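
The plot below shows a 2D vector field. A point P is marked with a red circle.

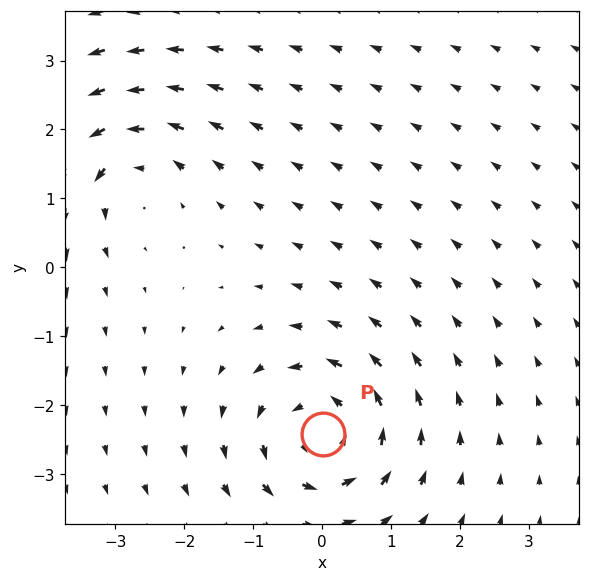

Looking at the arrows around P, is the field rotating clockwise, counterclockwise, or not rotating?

counterclockwise

Near P at (0.0, -2.4) the arrows circulate counterclockwise. The curl (z-component) there is about +5; positive curl means counterclockwise rotation.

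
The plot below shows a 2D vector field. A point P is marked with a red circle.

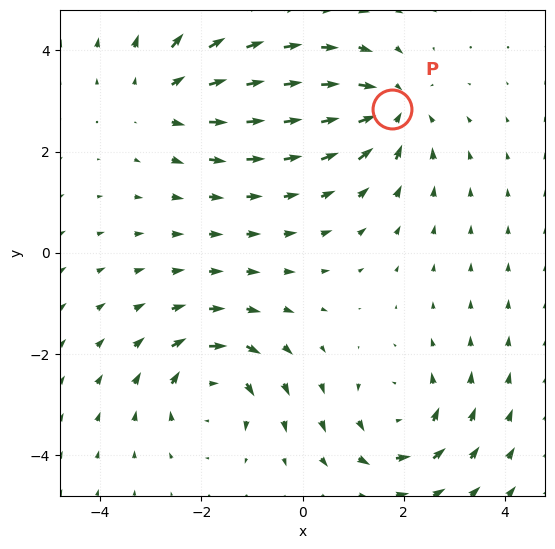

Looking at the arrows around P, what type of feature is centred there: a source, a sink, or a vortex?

sink

At P (1.8, 2.8) the arrows converge inward. Divergence about -5, curl ≈0 — negative divergence with near-zero curl is a sink.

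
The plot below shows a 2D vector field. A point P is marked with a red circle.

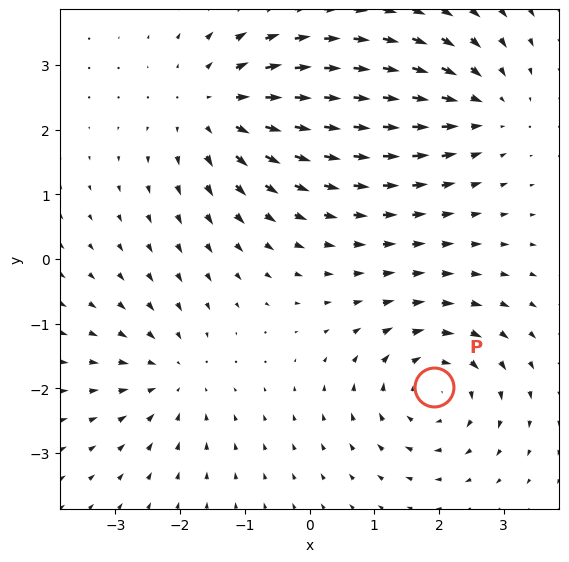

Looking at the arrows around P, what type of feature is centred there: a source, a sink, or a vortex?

At P (1.9, -2.0) the arrows circulate clockwise. Divergence ≈0, curl about -5 — near-zero divergence with nonzero curl is a vortex.

vortex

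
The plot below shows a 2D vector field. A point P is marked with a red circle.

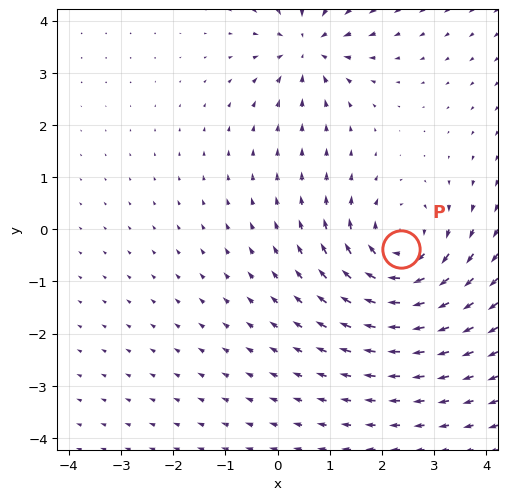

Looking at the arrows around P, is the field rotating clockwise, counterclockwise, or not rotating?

Near P at (2.4, -0.4) the arrows circulate clockwise. The curl (z-component) there is about -4; negative curl means clockwise rotation.

clockwise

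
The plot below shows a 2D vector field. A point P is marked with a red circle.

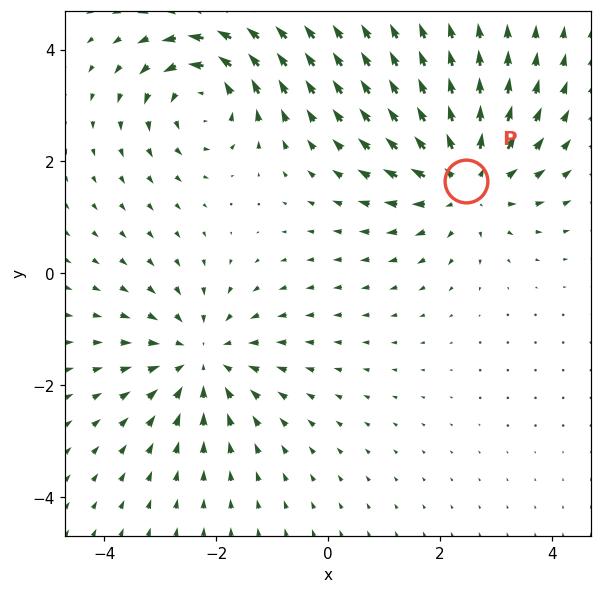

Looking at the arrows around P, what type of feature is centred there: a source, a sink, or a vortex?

source

At P (2.5, 1.7) the arrows spread outward. Divergence about +5, curl ≈0 — positive divergence with near-zero curl is a source.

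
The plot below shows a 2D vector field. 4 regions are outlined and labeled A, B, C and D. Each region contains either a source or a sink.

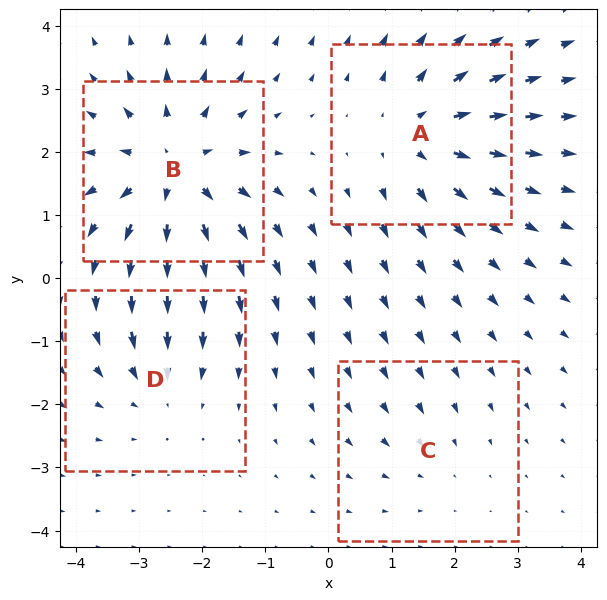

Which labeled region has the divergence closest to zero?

C

Divergence at each region's feature centre — A: about +5, B: about +6, C: about -2, D: about -3. Region C is closest to zero.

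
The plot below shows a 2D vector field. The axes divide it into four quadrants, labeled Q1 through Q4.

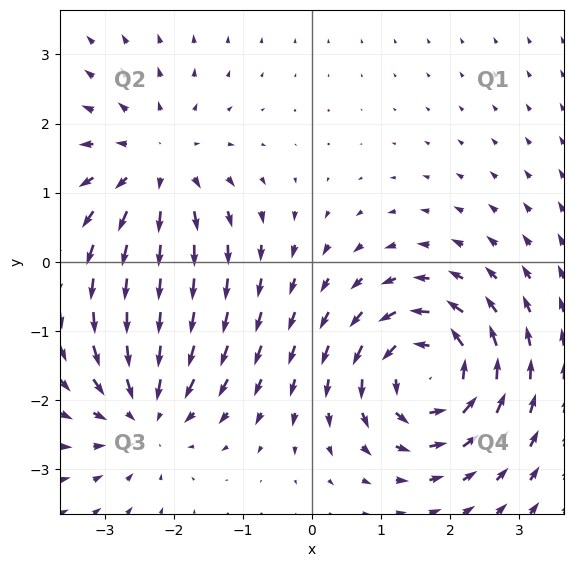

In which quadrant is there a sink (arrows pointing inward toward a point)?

Q3

The sink sits at approximately (-2.4, -2.1), which lies in quadrant Q3. The divergence there is about -4, negative as expected for a sink.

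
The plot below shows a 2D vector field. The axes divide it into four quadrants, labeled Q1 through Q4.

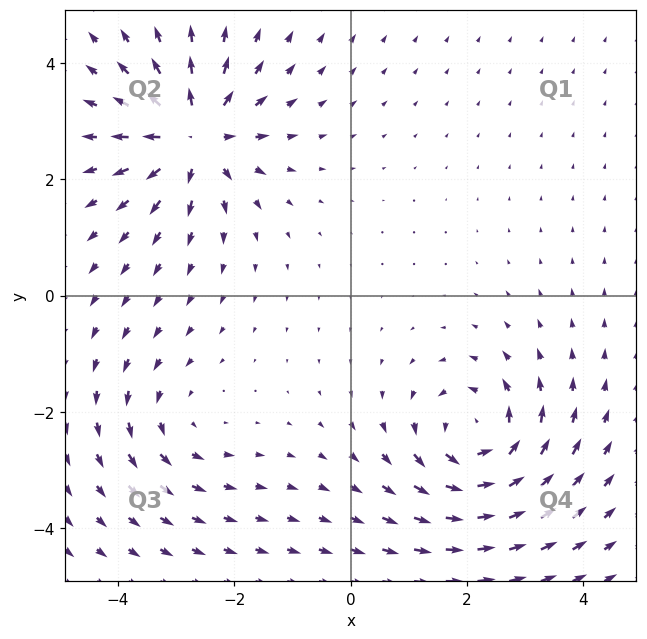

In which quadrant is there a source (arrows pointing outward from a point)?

Q2

The source sits at approximately (-2.7, 2.7), which lies in quadrant Q2. The divergence there is about +6, positive as expected for a source.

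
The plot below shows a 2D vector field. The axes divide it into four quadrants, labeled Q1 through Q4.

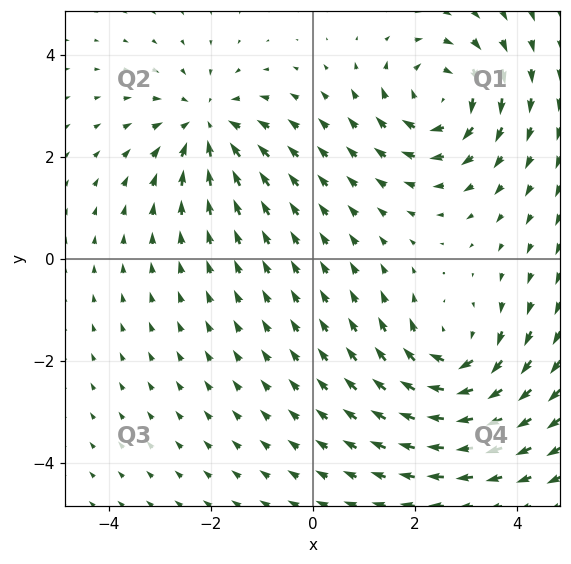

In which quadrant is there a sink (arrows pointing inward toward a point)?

The sink sits at approximately (-2.1, 2.6), which lies in quadrant Q2. The divergence there is about -4, negative as expected for a sink.

Q2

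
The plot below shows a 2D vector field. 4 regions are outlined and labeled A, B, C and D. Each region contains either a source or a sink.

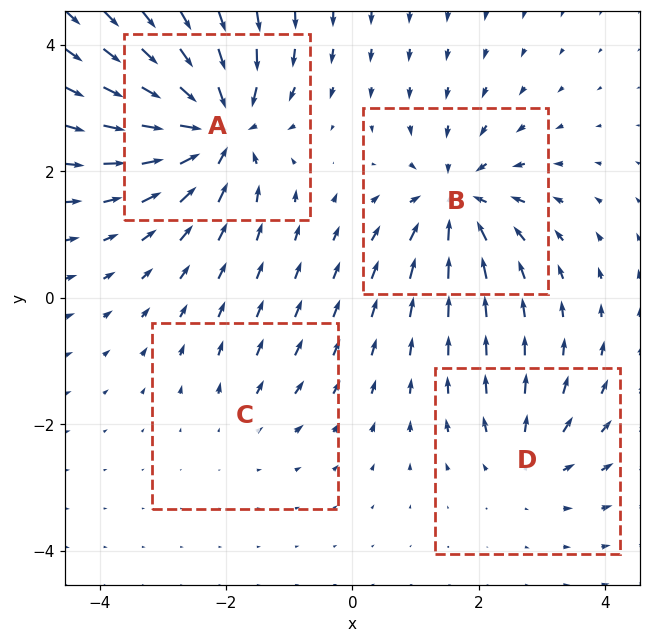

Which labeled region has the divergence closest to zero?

C

Divergence at each region's feature centre — A: about -8, B: about -6, C: about +2, D: about +4. Region C is closest to zero.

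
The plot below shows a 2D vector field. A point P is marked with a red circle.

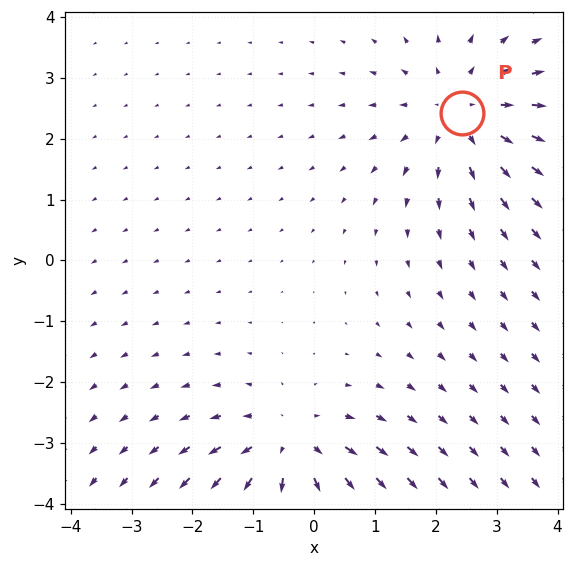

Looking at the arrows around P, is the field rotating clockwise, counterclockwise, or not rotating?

Near P at (2.4, 2.4) the arrows show no circulation. The curl there is ≈0.

not rotating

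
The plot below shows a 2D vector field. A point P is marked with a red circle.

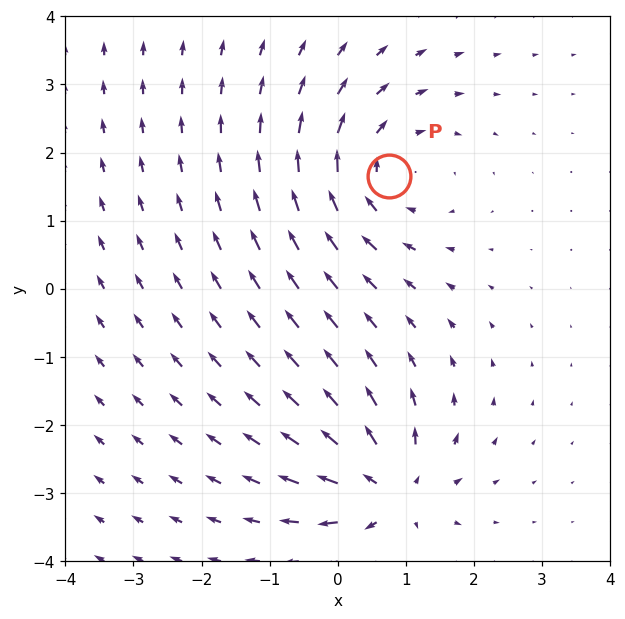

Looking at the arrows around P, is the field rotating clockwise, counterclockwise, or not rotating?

clockwise

Near P at (0.8, 1.7) the arrows circulate clockwise. The curl (z-component) there is about -3; negative curl means clockwise rotation.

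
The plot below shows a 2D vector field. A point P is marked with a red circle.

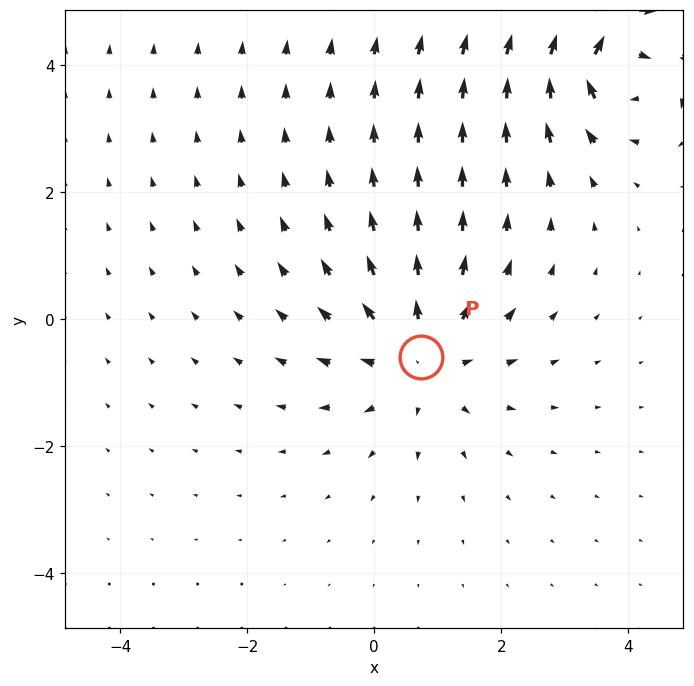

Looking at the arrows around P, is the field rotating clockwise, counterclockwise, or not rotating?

Near P at (0.7, -0.6) the arrows show no circulation. The curl there is ≈0.

not rotating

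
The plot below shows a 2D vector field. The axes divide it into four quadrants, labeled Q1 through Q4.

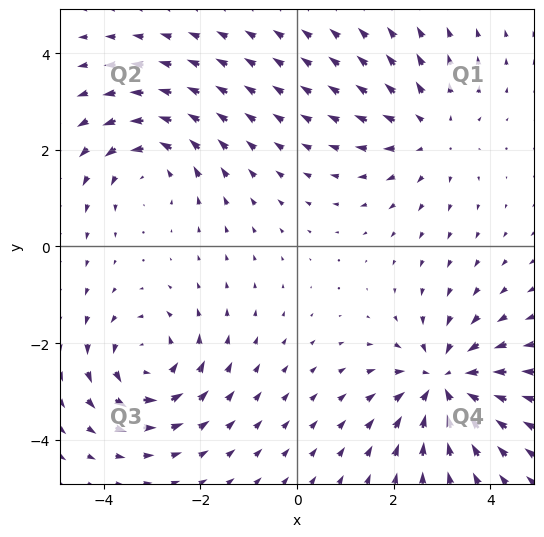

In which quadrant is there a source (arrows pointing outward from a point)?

The source sits at approximately (2.8, 2.4), which lies in quadrant Q1. The divergence there is about +3, positive as expected for a source.

Q1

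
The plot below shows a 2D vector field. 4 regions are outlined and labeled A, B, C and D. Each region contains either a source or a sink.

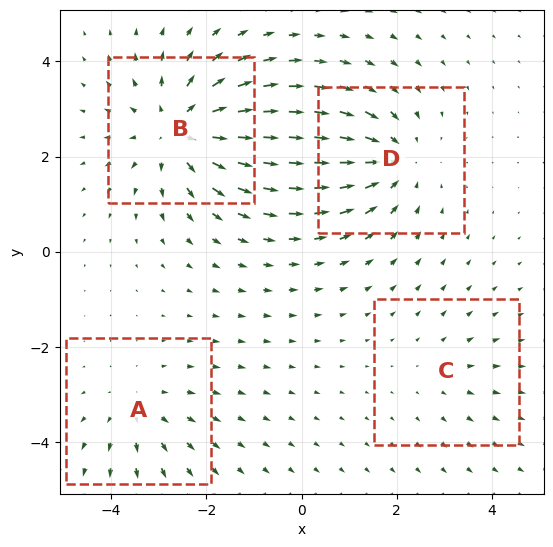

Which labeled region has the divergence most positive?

B

Divergence at each region's feature centre — A: about +3, B: about +6, C: about +2, D: about -4. Region B is most positive.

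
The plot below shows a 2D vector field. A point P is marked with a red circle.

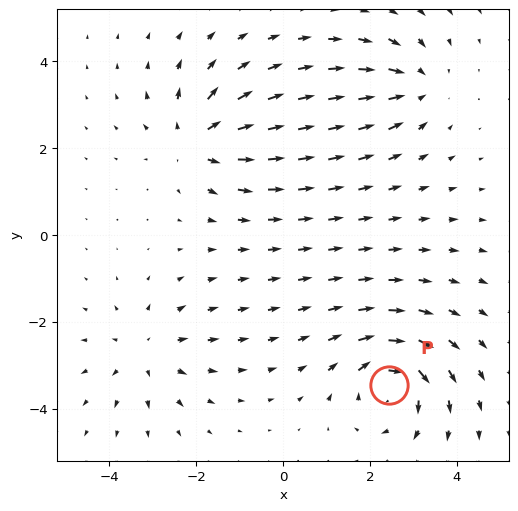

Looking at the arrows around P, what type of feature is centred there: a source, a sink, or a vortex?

vortex

At P (2.4, -3.5) the arrows circulate clockwise. Divergence ≈0, curl about -6 — near-zero divergence with nonzero curl is a vortex.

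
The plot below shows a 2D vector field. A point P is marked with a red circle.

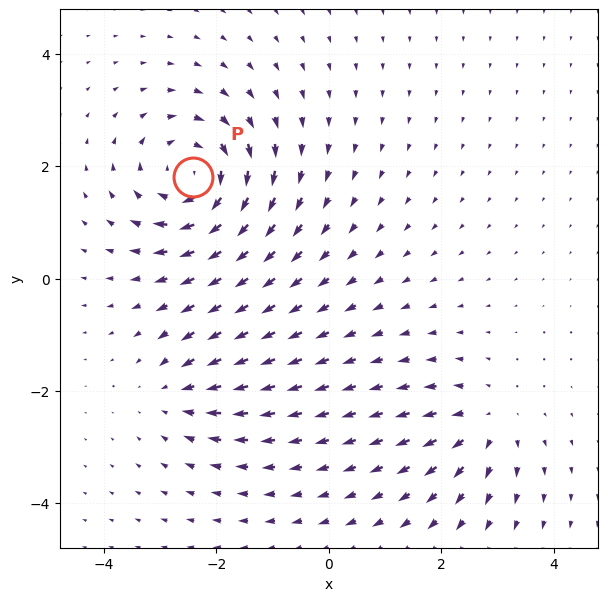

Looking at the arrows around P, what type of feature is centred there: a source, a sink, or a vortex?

vortex

At P (-2.4, 1.8) the arrows circulate clockwise. Divergence ≈0, curl about -5 — near-zero divergence with nonzero curl is a vortex.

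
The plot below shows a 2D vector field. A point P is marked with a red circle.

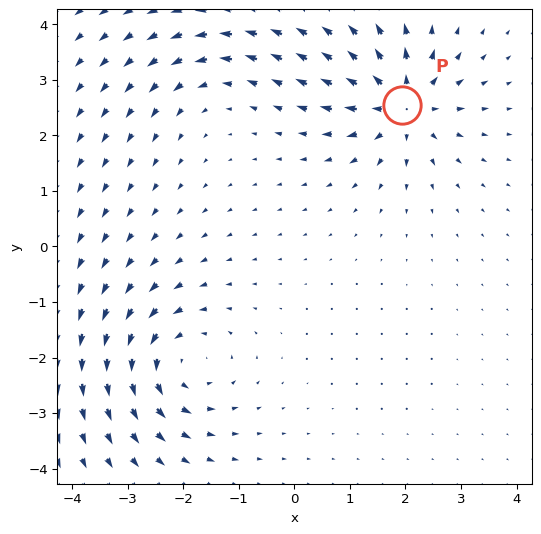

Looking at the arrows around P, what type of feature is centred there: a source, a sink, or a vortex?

At P (1.9, 2.6) the arrows spread outward. Divergence about +6, curl ≈0 — positive divergence with near-zero curl is a source.

source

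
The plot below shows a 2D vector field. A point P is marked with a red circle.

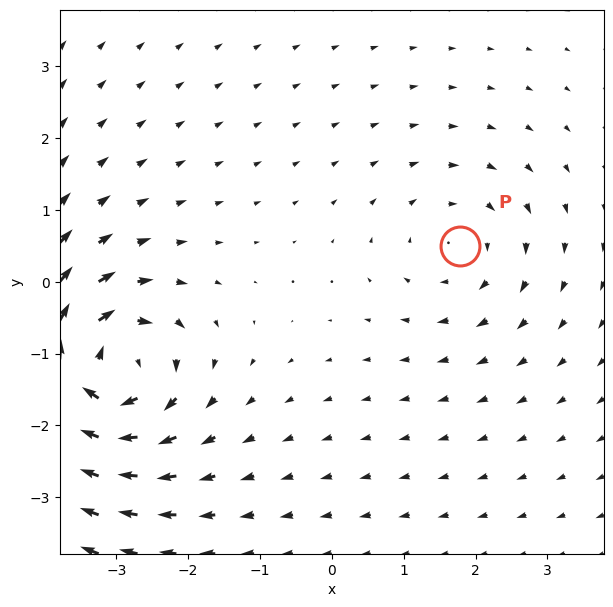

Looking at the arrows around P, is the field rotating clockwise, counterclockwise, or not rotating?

clockwise

Near P at (1.8, 0.5) the arrows circulate clockwise. The curl (z-component) there is about -2; negative curl means clockwise rotation.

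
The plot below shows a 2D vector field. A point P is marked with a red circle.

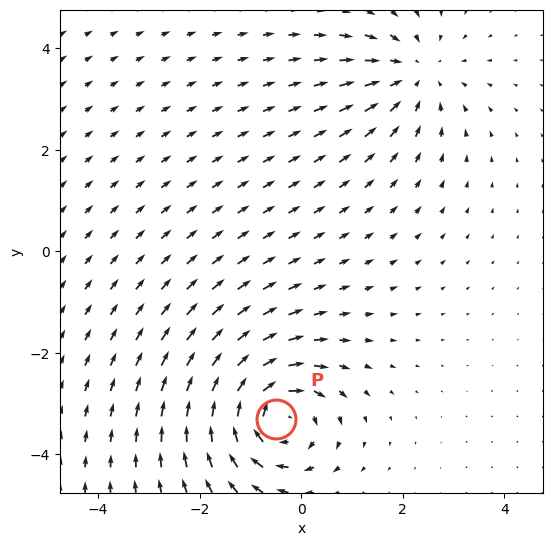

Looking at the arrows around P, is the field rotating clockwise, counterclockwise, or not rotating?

Near P at (-0.5, -3.3) the arrows circulate clockwise. The curl (z-component) there is about -5; negative curl means clockwise rotation.

clockwise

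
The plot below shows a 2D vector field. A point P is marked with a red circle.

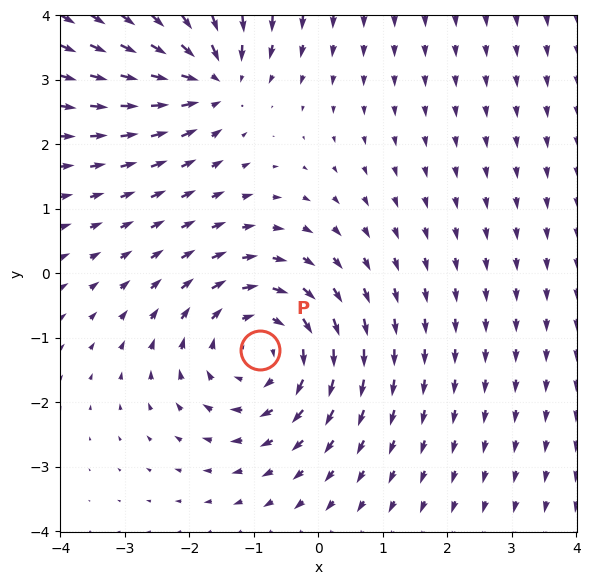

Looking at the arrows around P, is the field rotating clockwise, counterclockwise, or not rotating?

Near P at (-0.9, -1.2) the arrows circulate clockwise. The curl (z-component) there is about -4; negative curl means clockwise rotation.

clockwise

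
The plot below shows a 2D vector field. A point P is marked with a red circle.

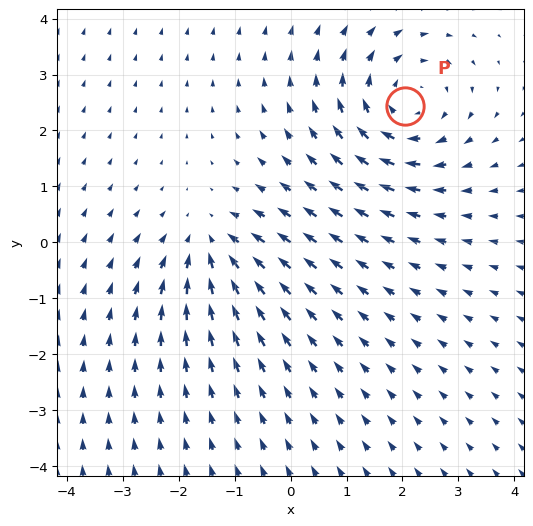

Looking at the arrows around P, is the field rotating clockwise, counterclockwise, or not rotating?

clockwise

Near P at (2.0, 2.4) the arrows circulate clockwise. The curl (z-component) there is about -5; negative curl means clockwise rotation.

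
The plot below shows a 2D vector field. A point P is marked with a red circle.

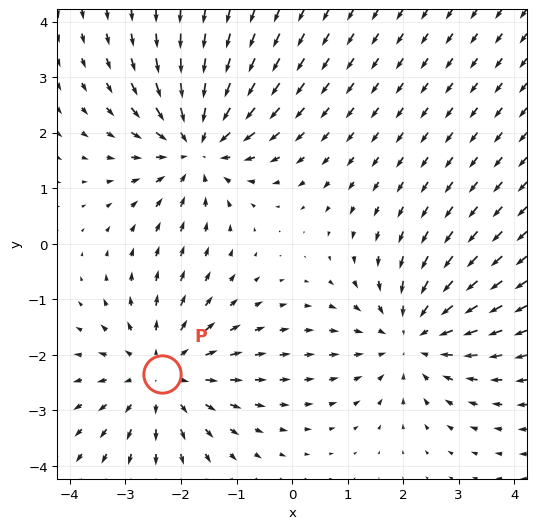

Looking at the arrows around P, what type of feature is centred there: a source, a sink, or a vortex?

At P (-2.3, -2.3) the arrows spread outward. Divergence about +3, curl ≈0 — positive divergence with near-zero curl is a source.

source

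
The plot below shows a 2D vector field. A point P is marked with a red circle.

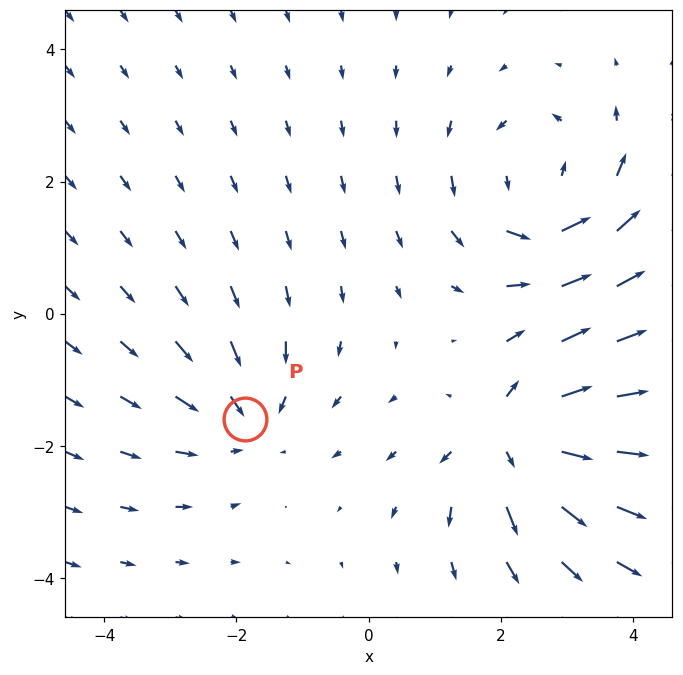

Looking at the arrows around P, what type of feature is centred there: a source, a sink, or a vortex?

sink

At P (-1.9, -1.6) the arrows converge inward. Divergence about -3, curl ≈0 — negative divergence with near-zero curl is a sink.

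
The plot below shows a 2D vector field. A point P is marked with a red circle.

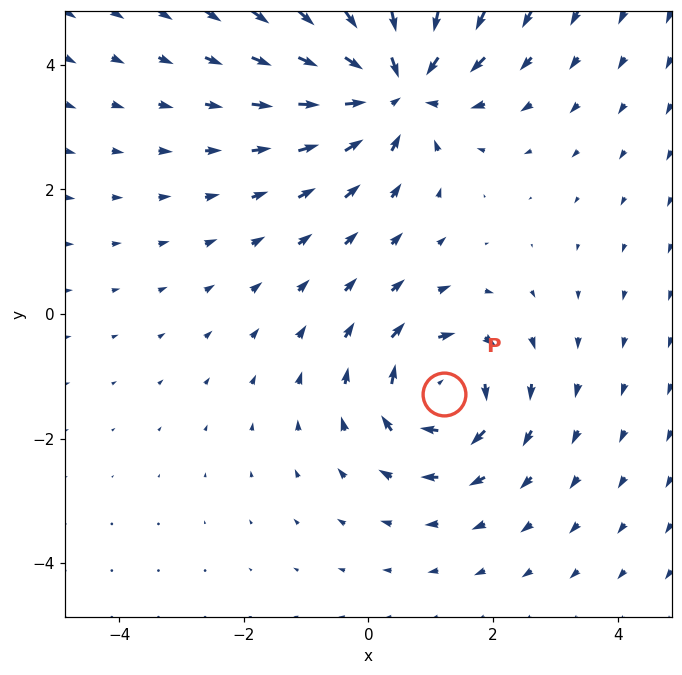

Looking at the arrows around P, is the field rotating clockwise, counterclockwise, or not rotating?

clockwise

Near P at (1.2, -1.3) the arrows circulate clockwise. The curl (z-component) there is about -4; negative curl means clockwise rotation.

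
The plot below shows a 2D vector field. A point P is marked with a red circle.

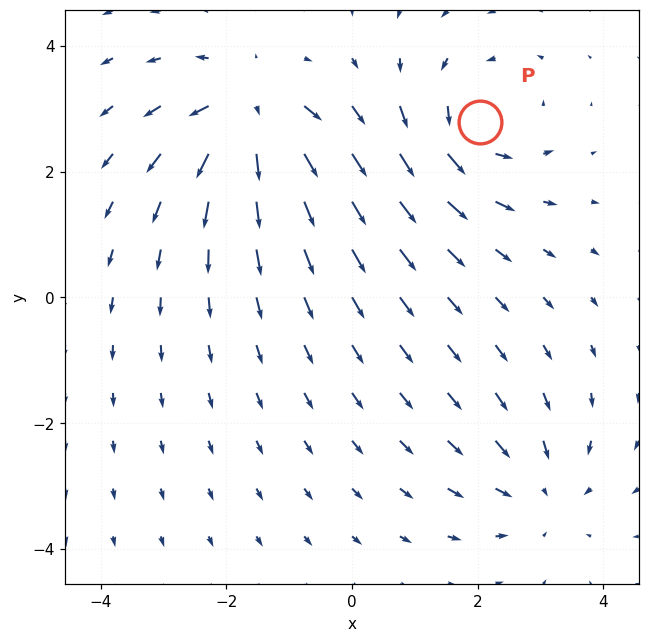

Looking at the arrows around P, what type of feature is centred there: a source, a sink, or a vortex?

vortex

At P (2.0, 2.8) the arrows circulate counterclockwise. Divergence ≈0, curl about +5 — near-zero divergence with nonzero curl is a vortex.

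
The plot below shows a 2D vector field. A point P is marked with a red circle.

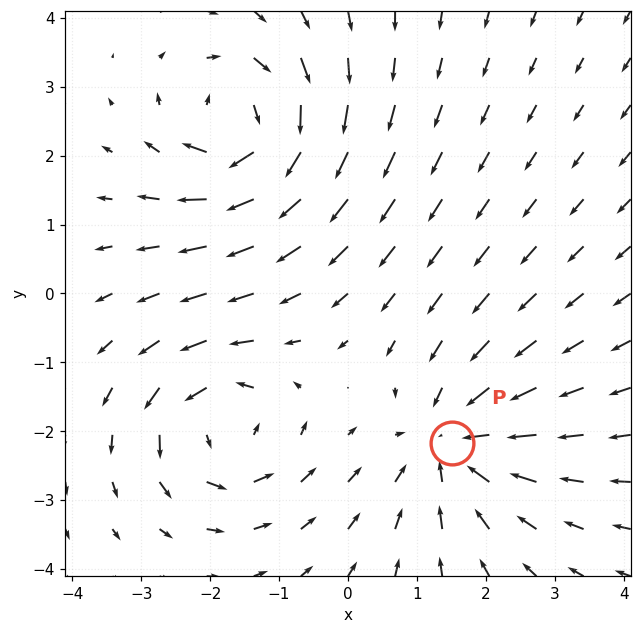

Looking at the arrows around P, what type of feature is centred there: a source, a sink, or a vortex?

sink

At P (1.5, -2.2) the arrows converge inward. Divergence about -4, curl ≈0 — negative divergence with near-zero curl is a sink.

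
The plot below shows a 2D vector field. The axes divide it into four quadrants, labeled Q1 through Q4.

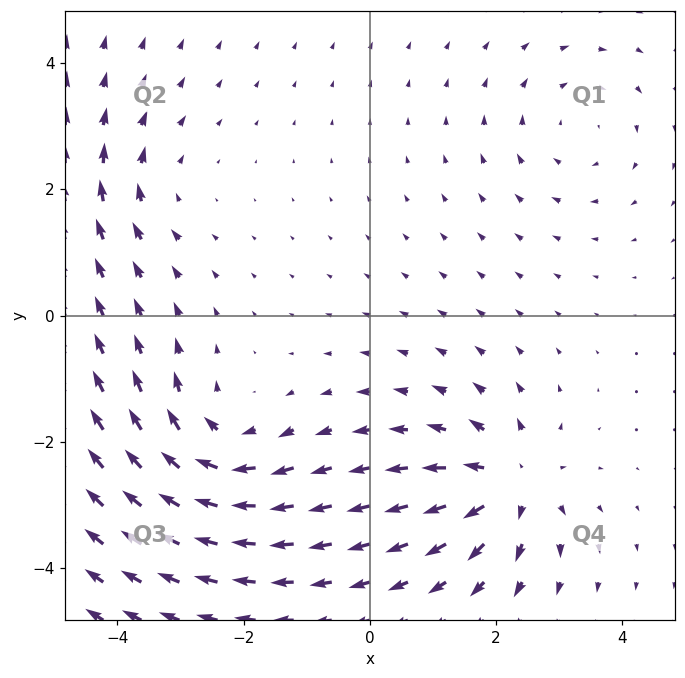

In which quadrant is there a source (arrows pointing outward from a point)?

Q4

The source sits at approximately (2.2, -2.7), which lies in quadrant Q4. The divergence there is about +7, positive as expected for a source.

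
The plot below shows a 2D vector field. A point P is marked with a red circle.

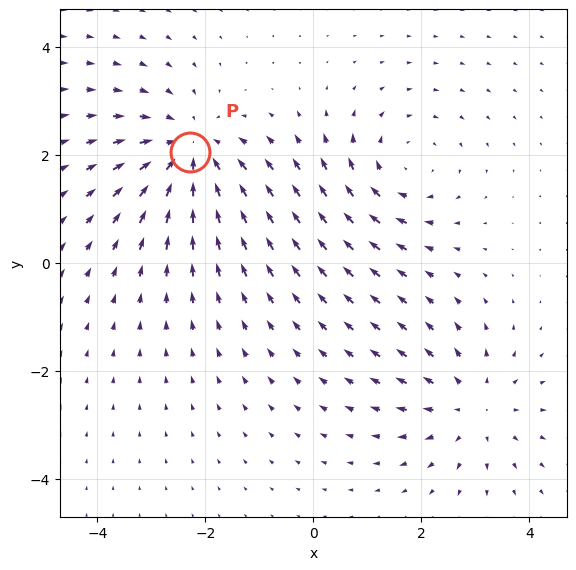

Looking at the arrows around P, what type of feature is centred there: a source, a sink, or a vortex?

At P (-2.3, 2.1) the arrows converge inward. Divergence about -4, curl ≈0 — negative divergence with near-zero curl is a sink.

sink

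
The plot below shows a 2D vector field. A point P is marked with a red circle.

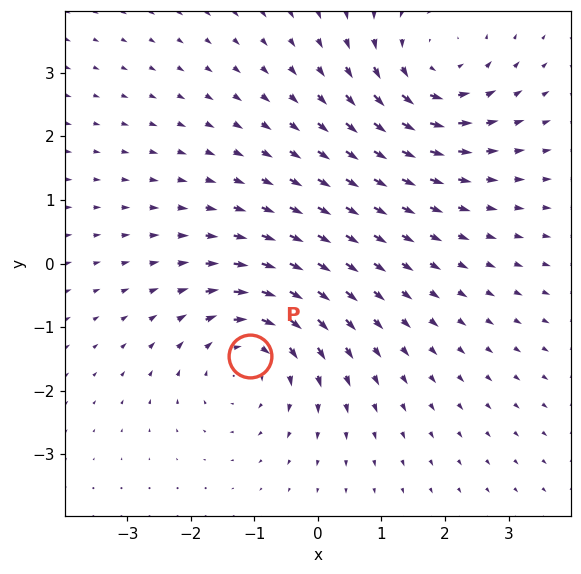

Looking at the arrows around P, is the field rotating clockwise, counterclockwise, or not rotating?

clockwise

Near P at (-1.1, -1.5) the arrows circulate clockwise. The curl (z-component) there is about -3; negative curl means clockwise rotation.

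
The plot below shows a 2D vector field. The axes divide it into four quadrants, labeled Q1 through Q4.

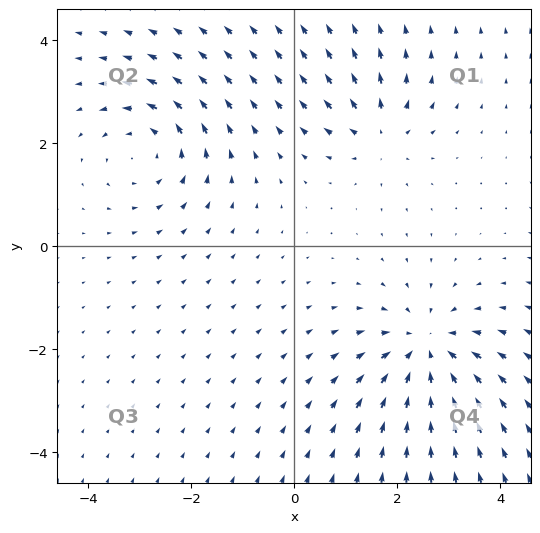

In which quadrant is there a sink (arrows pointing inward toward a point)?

Q4

The sink sits at approximately (2.6, -2.0), which lies in quadrant Q4. The divergence there is about -5, negative as expected for a sink.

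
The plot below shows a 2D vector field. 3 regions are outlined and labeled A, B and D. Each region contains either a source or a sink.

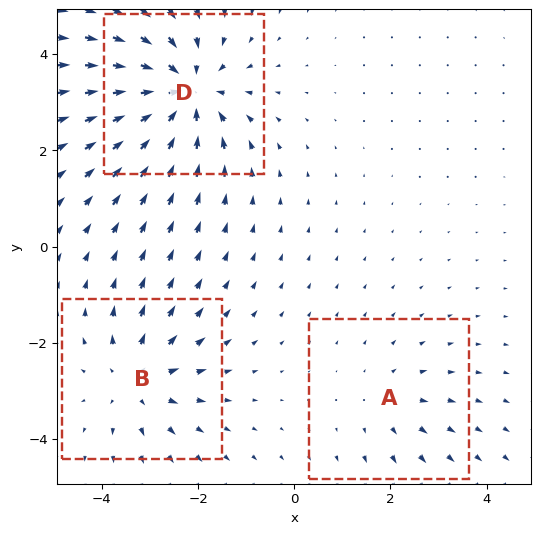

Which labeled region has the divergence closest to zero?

Divergence at each region's feature centre — A: about +2, B: about +3, D: about -5. Region A is closest to zero.

A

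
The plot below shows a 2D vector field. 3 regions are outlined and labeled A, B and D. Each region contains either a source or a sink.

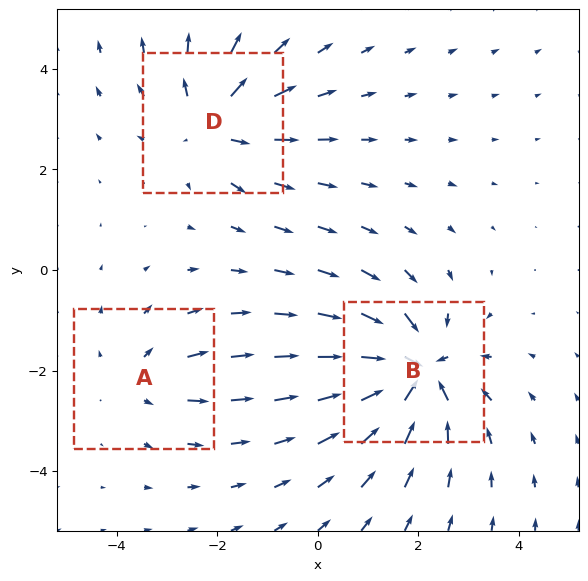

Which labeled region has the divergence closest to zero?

Divergence at each region's feature centre — A: about +2, B: about -5, D: about +4. Region A is closest to zero.

A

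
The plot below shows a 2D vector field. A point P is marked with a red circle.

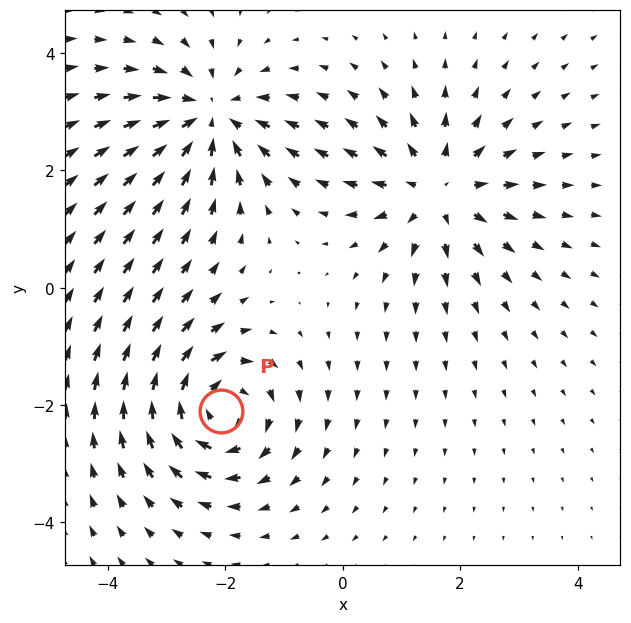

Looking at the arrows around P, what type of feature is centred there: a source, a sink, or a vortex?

vortex

At P (-2.1, -2.1) the arrows circulate clockwise. Divergence ≈0, curl about -5 — near-zero divergence with nonzero curl is a vortex.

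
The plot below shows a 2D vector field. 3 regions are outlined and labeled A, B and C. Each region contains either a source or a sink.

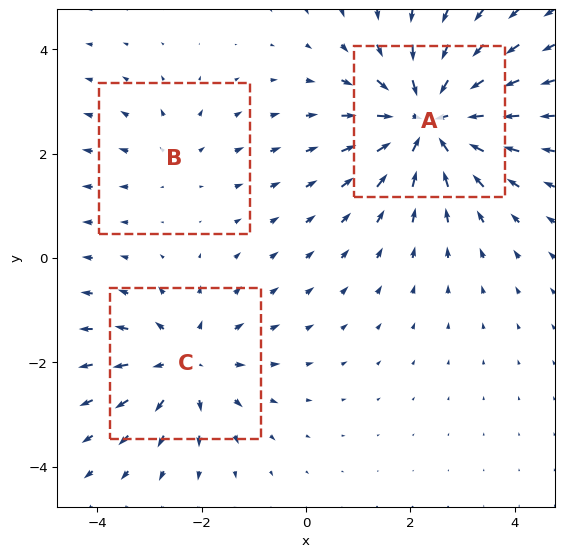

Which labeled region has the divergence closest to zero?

Divergence at each region's feature centre — A: about -5, B: about +2, C: about +3. Region B is closest to zero.

B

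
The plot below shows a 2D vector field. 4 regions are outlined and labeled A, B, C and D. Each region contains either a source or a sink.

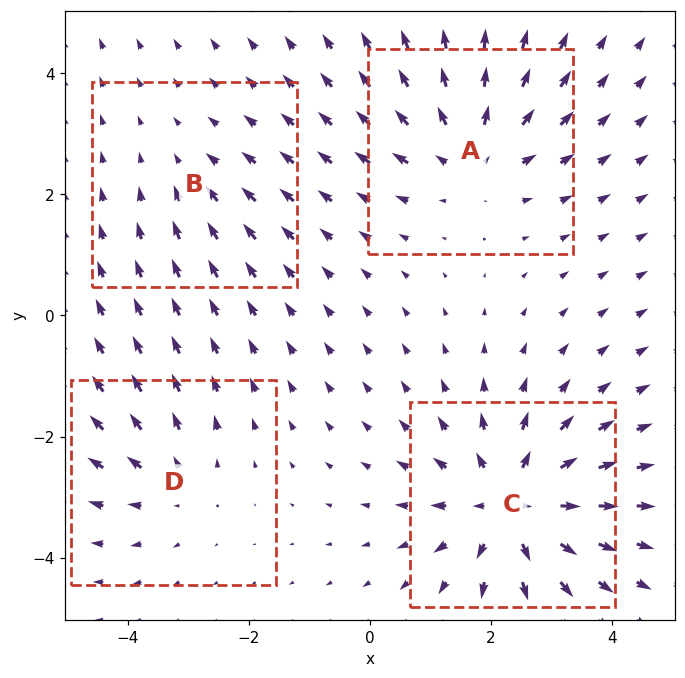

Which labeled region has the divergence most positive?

C

Divergence at each region's feature centre — A: about +4, B: about -2, C: about +6, D: about +3. Region C is most positive.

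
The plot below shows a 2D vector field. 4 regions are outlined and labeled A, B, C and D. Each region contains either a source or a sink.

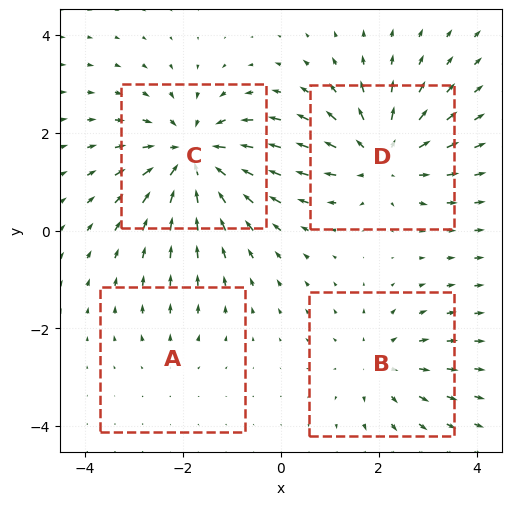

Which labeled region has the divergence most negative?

Divergence at each region's feature centre — A: about +2, B: about +3, C: about -6, D: about +5. Region C is most negative.

C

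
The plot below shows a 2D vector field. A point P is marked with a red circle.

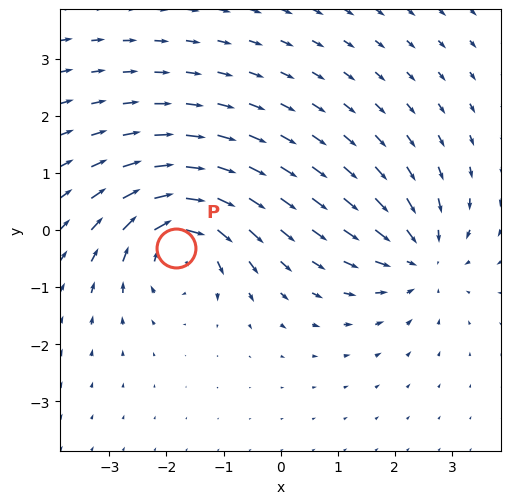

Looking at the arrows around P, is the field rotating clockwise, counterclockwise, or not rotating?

Near P at (-1.8, -0.3) the arrows circulate clockwise. The curl (z-component) there is about -5; negative curl means clockwise rotation.

clockwise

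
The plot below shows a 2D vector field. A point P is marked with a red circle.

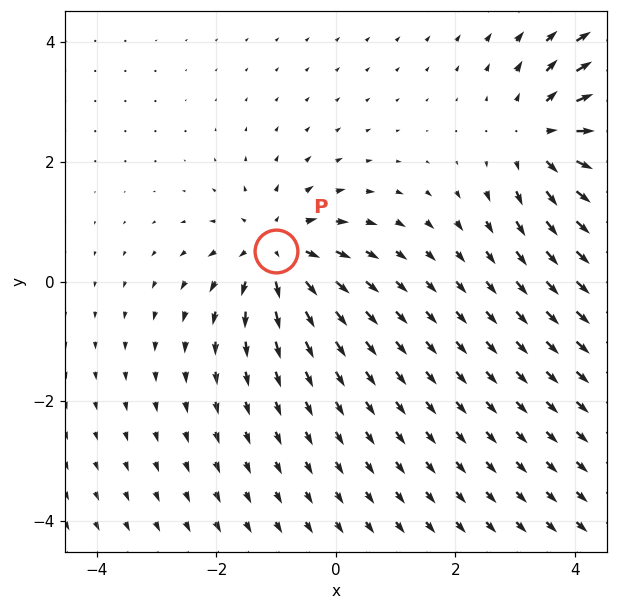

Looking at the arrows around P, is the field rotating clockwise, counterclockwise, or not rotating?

not rotating

Near P at (-1.0, 0.5) the arrows show no circulation. The curl there is ≈0.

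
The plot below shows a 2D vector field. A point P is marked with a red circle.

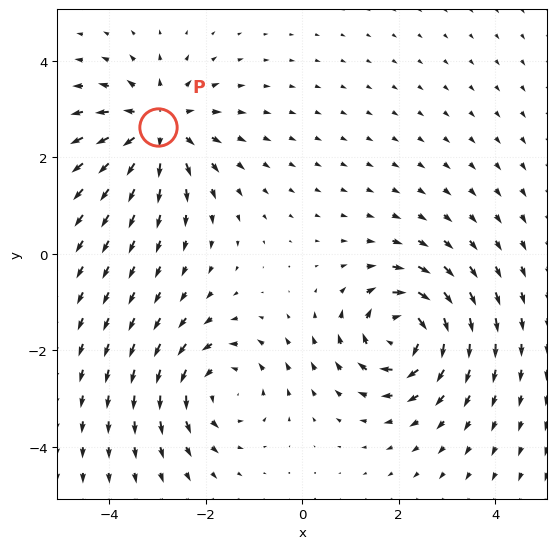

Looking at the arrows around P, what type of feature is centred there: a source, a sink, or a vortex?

At P (-3.0, 2.6) the arrows spread outward. Divergence about +5, curl ≈0 — positive divergence with near-zero curl is a source.

source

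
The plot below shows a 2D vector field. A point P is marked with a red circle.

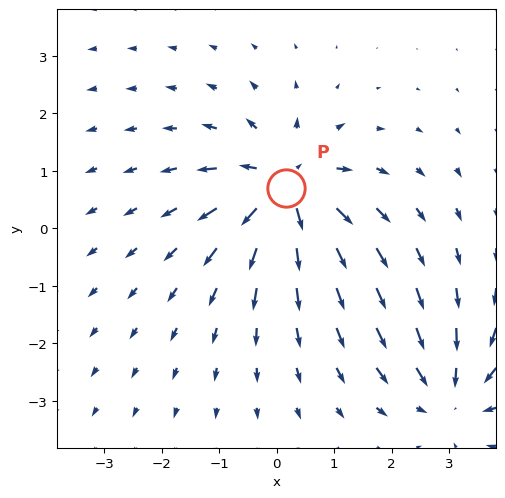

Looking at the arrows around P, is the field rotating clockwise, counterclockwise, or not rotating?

Near P at (0.2, 0.7) the arrows show no circulation. The curl there is ≈0.

not rotating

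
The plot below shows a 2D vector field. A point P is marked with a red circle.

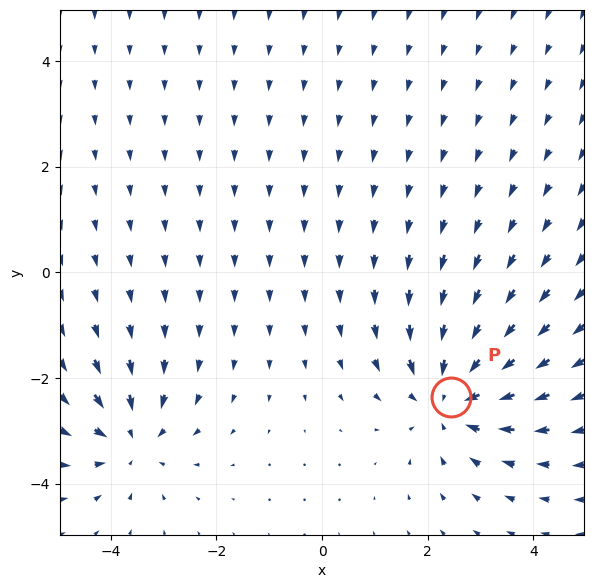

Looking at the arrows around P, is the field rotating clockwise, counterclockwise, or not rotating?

not rotating

Near P at (2.4, -2.4) the arrows show no circulation. The curl there is ≈0.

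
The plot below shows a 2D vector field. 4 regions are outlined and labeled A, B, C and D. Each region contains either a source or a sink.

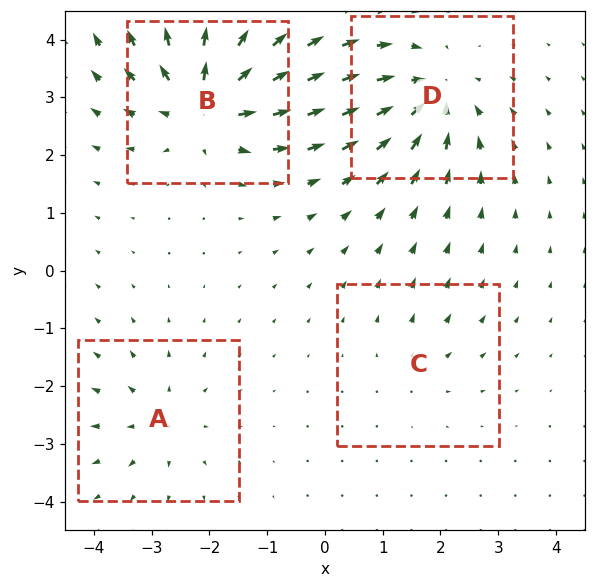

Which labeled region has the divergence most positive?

Divergence at each region's feature centre — A: about +4, B: about +8, C: about +2, D: about -6. Region B is most positive.

B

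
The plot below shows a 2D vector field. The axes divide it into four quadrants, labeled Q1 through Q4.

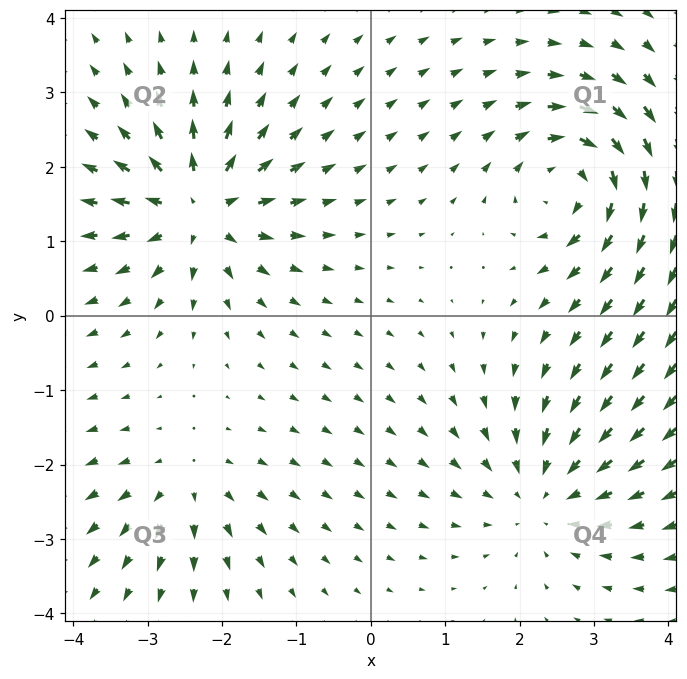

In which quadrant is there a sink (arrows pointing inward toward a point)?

Q4

The sink sits at approximately (2.3, -2.4), which lies in quadrant Q4. The divergence there is about -4, negative as expected for a sink.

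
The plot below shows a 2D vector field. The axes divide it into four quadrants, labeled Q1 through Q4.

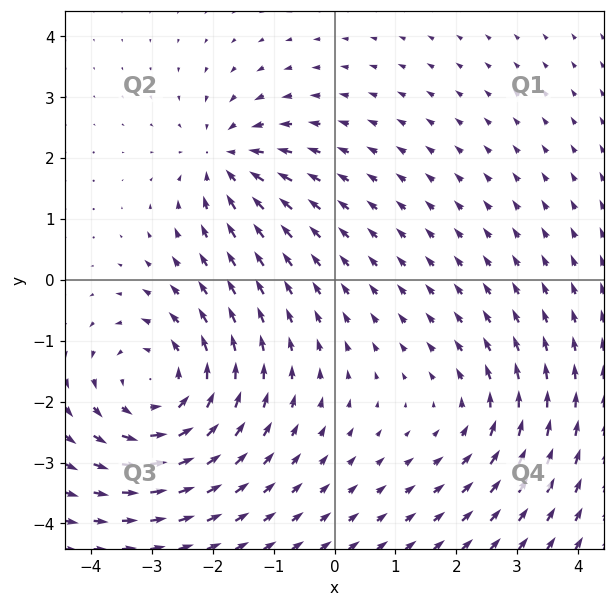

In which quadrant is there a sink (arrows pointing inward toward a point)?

Q2

The sink sits at approximately (-1.8, 2.0), which lies in quadrant Q2. The divergence there is about -4, negative as expected for a sink.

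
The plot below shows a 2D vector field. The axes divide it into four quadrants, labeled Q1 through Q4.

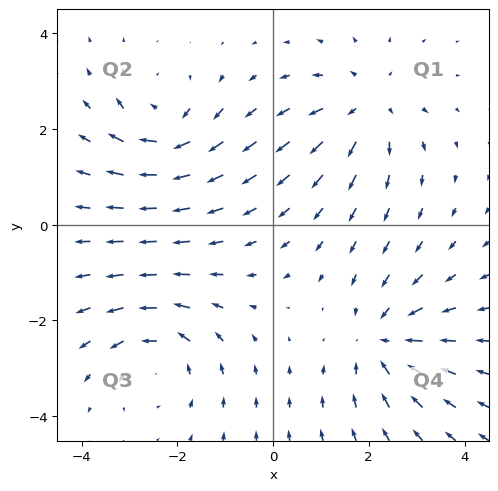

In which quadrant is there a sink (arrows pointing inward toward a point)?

The sink sits at approximately (2.3, -2.4), which lies in quadrant Q4. The divergence there is about -5, negative as expected for a sink.

Q4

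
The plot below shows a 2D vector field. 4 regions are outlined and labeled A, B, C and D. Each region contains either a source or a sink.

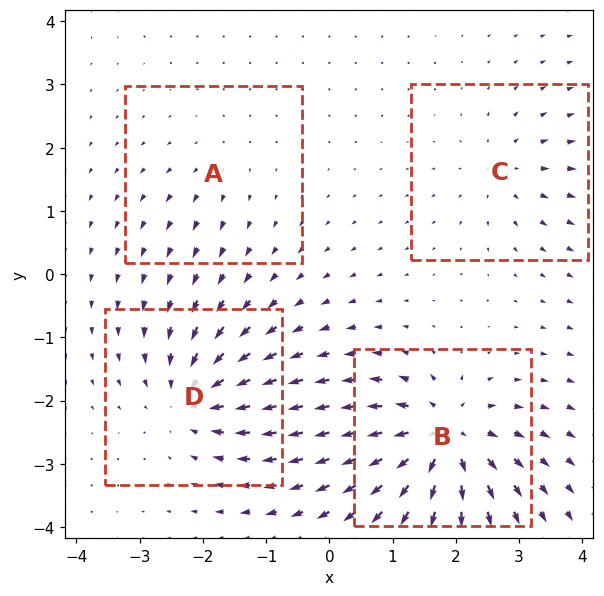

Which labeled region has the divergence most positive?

B

Divergence at each region's feature centre — A: about +2, B: about +9, C: about +4, D: about -7. Region B is most positive.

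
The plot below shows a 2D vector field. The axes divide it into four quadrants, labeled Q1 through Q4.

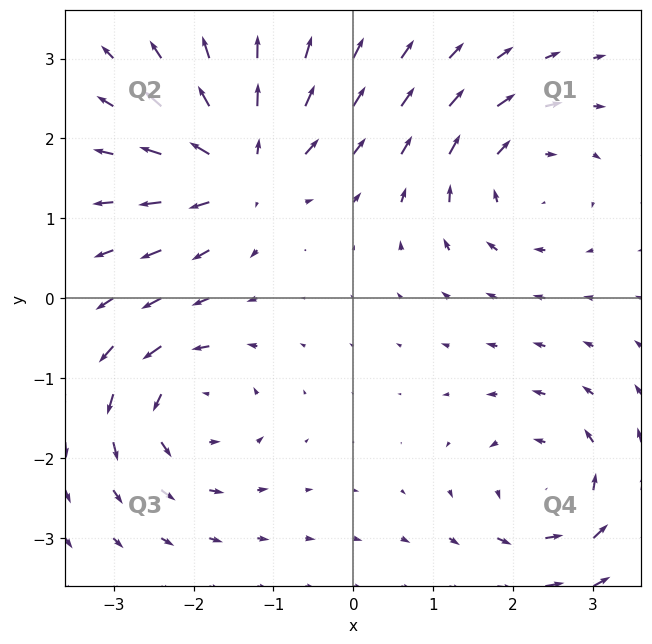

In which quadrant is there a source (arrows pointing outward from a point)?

The source sits at approximately (-1.4, 1.7), which lies in quadrant Q2. The divergence there is about +7, positive as expected for a source.

Q2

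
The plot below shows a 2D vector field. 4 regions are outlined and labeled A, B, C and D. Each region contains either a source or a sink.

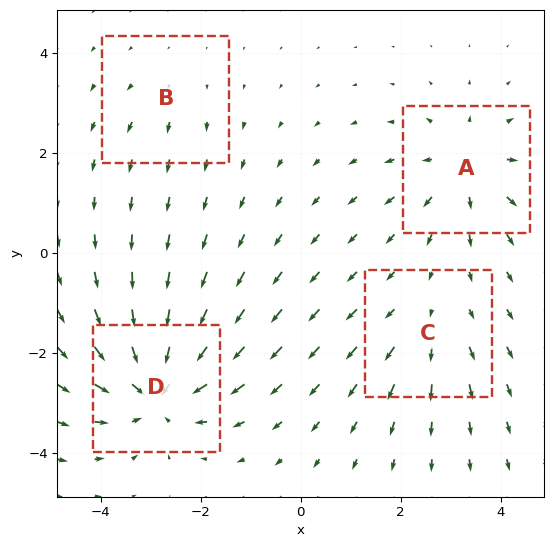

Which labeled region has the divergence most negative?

Divergence at each region's feature centre — A: about +5, B: about +2, C: about +3, D: about -7. Region D is most negative.

D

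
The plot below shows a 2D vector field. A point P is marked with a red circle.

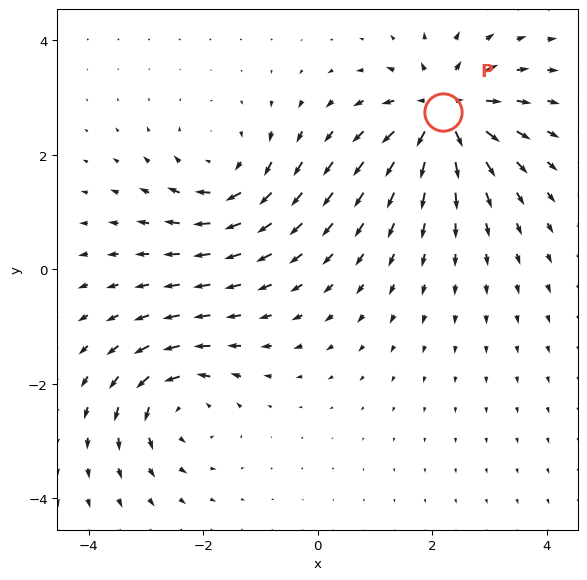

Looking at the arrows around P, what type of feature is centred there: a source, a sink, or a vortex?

source

At P (2.2, 2.7) the arrows spread outward. Divergence about +6, curl ≈0 — positive divergence with near-zero curl is a source.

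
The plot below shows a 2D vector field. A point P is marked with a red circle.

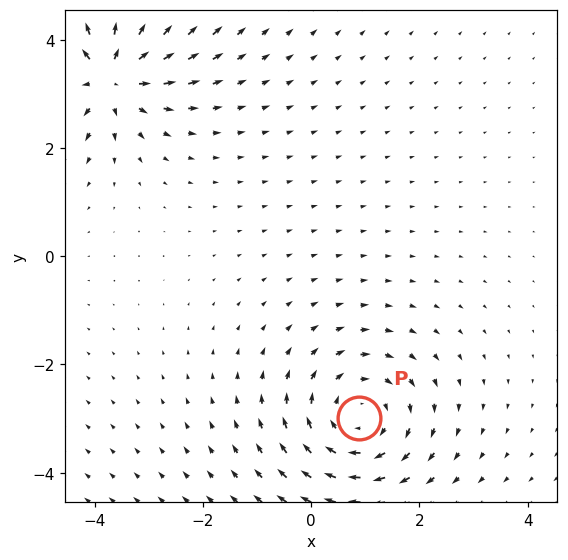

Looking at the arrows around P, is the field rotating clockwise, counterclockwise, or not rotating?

clockwise

Near P at (0.9, -3.0) the arrows circulate clockwise. The curl (z-component) there is about -2; negative curl means clockwise rotation.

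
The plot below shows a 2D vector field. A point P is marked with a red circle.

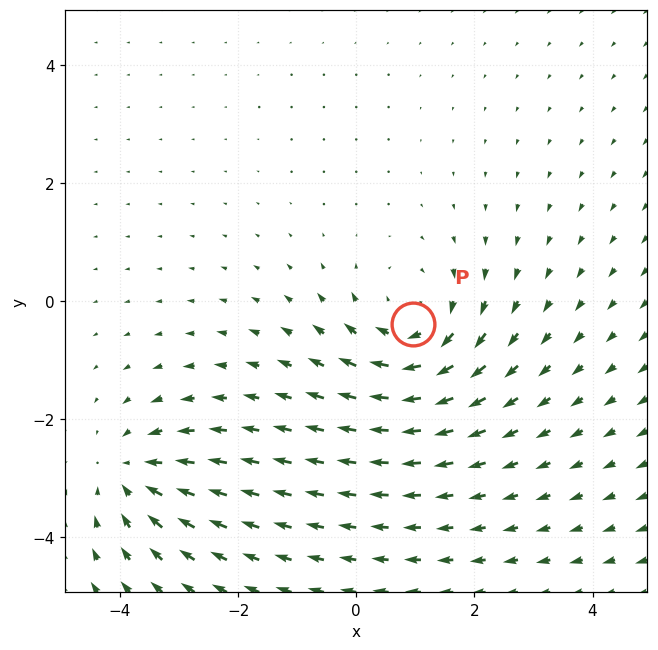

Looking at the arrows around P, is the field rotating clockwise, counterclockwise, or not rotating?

clockwise

Near P at (1.0, -0.4) the arrows circulate clockwise. The curl (z-component) there is about -4; negative curl means clockwise rotation.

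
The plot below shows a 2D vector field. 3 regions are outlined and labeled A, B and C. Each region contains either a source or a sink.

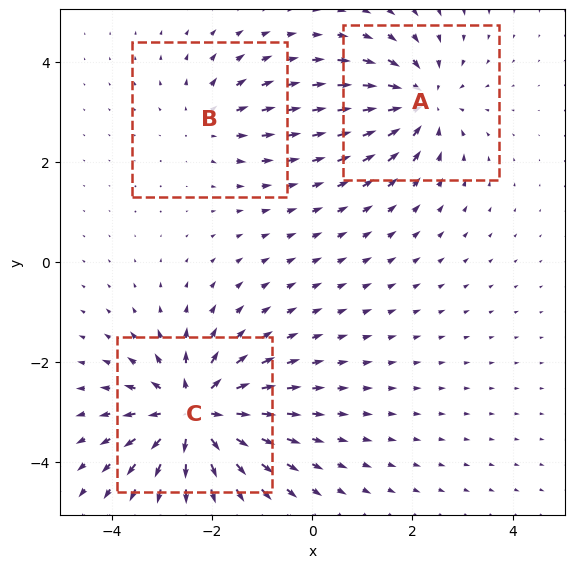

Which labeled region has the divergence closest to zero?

Divergence at each region's feature centre — A: about -4, B: about +2, C: about +6. Region B is closest to zero.

B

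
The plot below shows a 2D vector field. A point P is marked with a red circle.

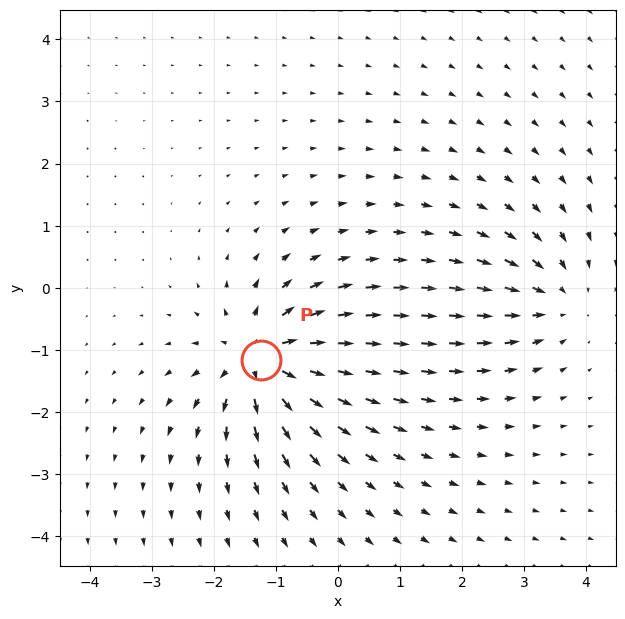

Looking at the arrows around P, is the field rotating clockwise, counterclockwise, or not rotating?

not rotating

Near P at (-1.2, -1.2) the arrows show no circulation. The curl there is ≈0.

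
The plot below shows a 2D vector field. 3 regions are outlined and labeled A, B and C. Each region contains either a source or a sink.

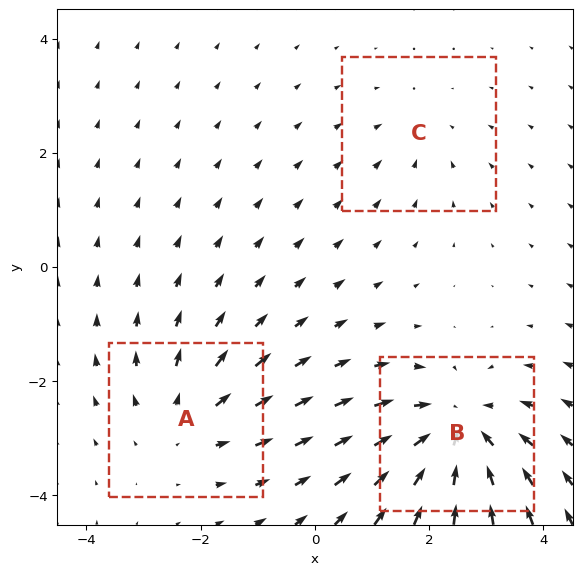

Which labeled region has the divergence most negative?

Divergence at each region's feature centre — A: about +3, B: about -5, C: about -2. Region B is most negative.

B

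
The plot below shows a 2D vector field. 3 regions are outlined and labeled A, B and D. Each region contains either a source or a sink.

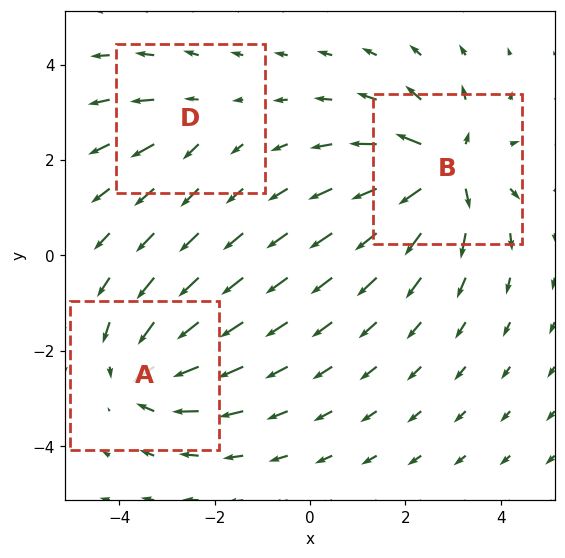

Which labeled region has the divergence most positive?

B

Divergence at each region's feature centre — A: about -4, B: about +5, D: about +2. Region B is most positive.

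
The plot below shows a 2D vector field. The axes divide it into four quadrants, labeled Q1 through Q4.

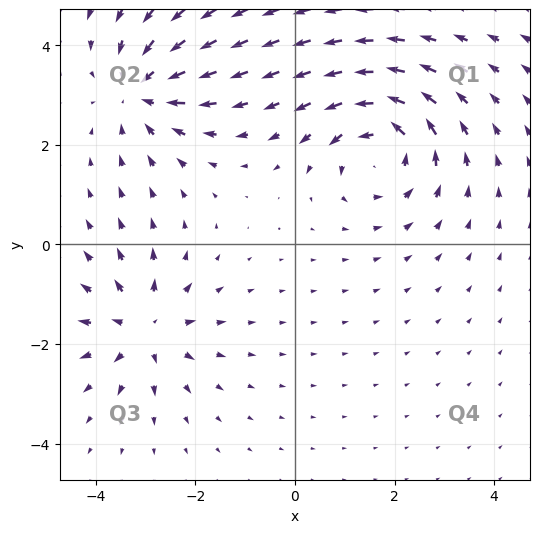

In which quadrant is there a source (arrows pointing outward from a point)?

The source sits at approximately (-3.0, -1.7), which lies in quadrant Q3. The divergence there is about +5, positive as expected for a source.

Q3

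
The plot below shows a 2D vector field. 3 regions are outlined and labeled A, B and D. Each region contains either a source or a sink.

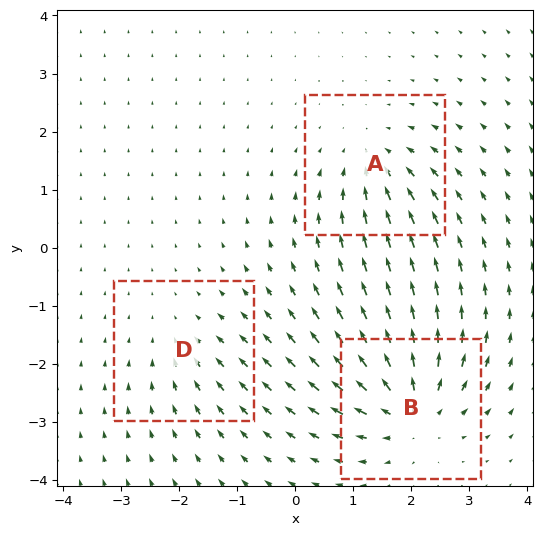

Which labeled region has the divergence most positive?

Divergence at each region's feature centre — A: about -3, B: about +5, D: about -2. Region B is most positive.

B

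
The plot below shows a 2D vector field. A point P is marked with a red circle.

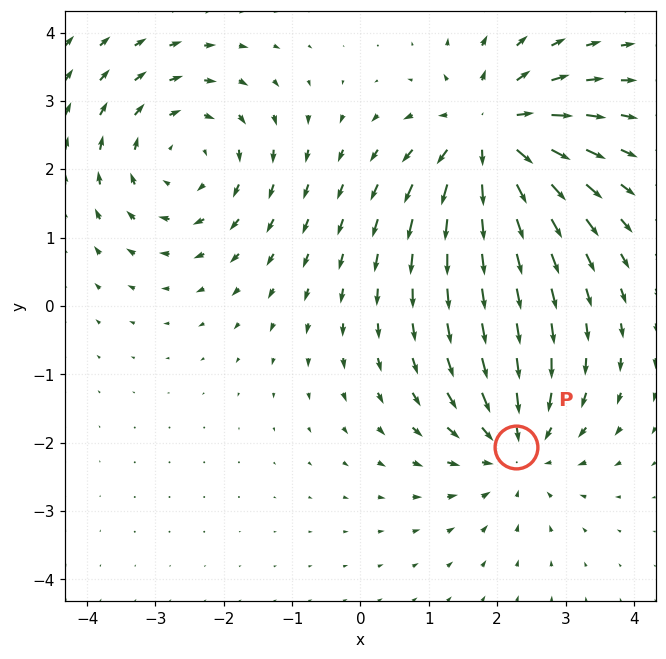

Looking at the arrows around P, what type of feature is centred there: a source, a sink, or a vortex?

sink

At P (2.3, -2.1) the arrows converge inward. Divergence about -4, curl ≈0 — negative divergence with near-zero curl is a sink.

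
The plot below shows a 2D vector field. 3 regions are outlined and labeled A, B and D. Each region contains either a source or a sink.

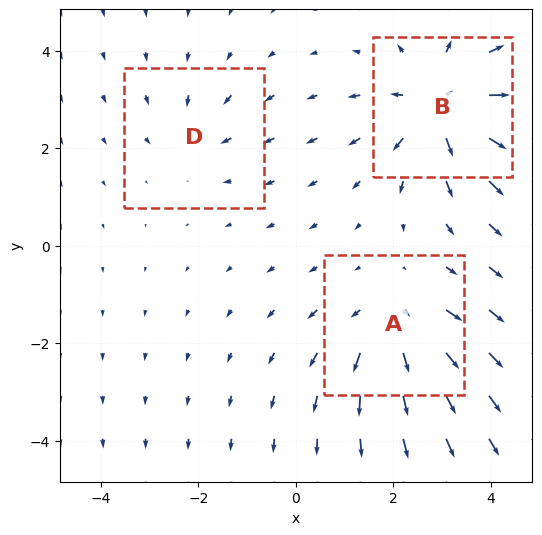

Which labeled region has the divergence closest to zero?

D

Divergence at each region's feature centre — A: about +3, B: about +5, D: about -2. Region D is closest to zero.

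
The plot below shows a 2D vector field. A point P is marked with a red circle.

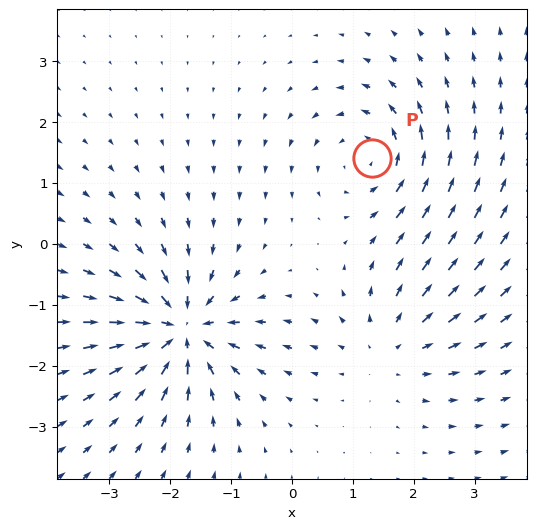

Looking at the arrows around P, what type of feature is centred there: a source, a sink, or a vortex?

vortex

At P (1.3, 1.4) the arrows circulate counterclockwise. Divergence ≈0, curl about +4 — near-zero divergence with nonzero curl is a vortex.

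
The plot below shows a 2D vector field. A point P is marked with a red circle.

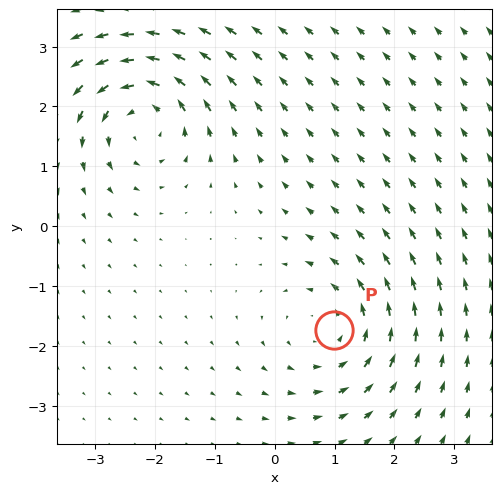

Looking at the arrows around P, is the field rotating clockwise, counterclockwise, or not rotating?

counterclockwise

Near P at (1.0, -1.7) the arrows circulate counterclockwise. The curl (z-component) there is about +3; positive curl means counterclockwise rotation.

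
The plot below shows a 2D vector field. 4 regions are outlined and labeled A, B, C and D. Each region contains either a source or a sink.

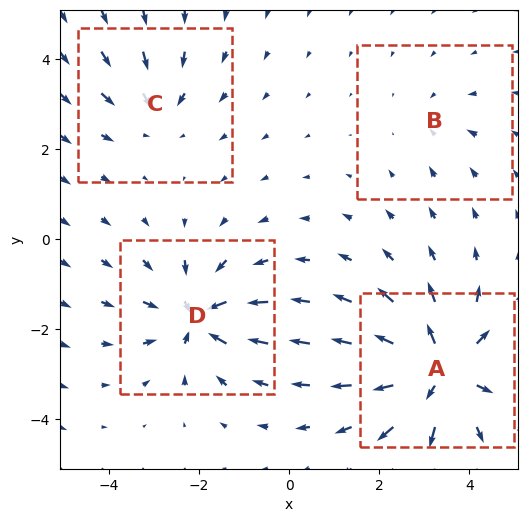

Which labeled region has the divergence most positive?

A

Divergence at each region's feature centre — A: about +8, B: about -2, C: about -4, D: about -6. Region A is most positive.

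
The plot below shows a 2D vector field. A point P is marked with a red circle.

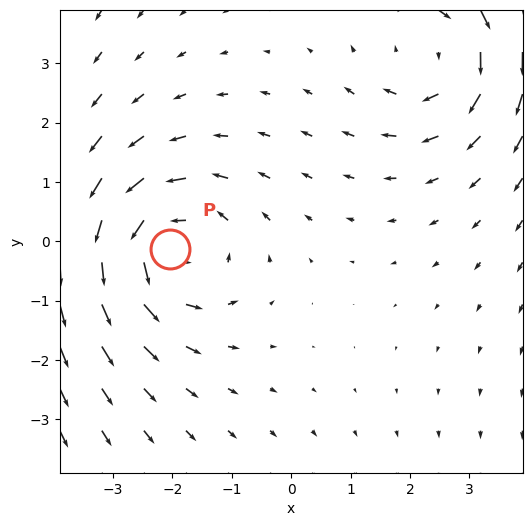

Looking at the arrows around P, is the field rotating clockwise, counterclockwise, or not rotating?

Near P at (-2.0, -0.1) the arrows circulate counterclockwise. The curl (z-component) there is about +3; positive curl means counterclockwise rotation.

counterclockwise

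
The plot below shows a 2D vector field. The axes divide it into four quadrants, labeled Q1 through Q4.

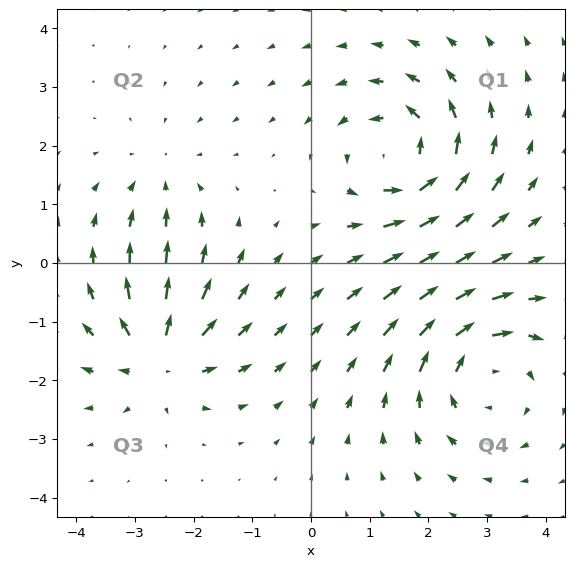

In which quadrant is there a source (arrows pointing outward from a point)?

Q3

The source sits at approximately (-2.6, -1.6), which lies in quadrant Q3. The divergence there is about +5, positive as expected for a source.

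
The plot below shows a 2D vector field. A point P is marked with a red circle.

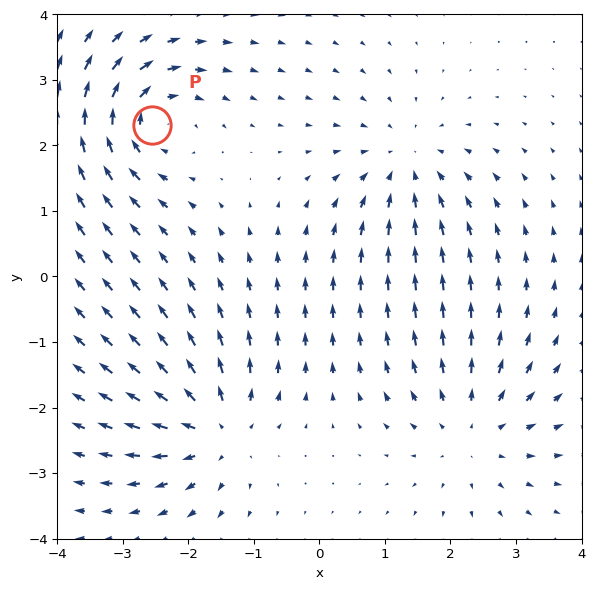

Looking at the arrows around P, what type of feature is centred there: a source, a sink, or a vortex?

vortex

At P (-2.6, 2.3) the arrows circulate clockwise. Divergence ≈0, curl about -6 — near-zero divergence with nonzero curl is a vortex.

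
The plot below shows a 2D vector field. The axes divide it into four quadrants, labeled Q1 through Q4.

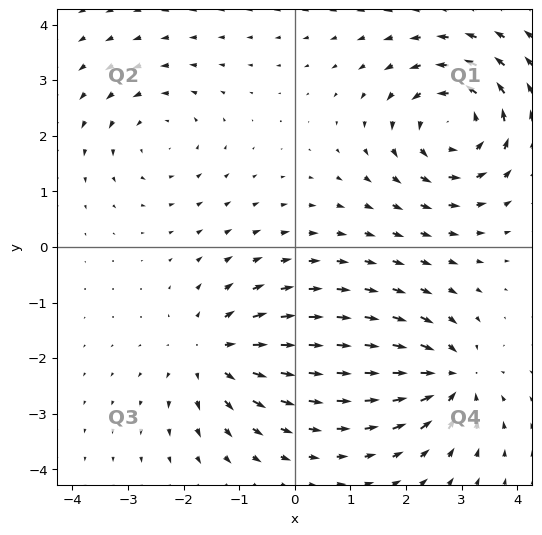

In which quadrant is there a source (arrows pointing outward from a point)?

Q3

The source sits at approximately (-1.5, -1.9), which lies in quadrant Q3. The divergence there is about +4, positive as expected for a source.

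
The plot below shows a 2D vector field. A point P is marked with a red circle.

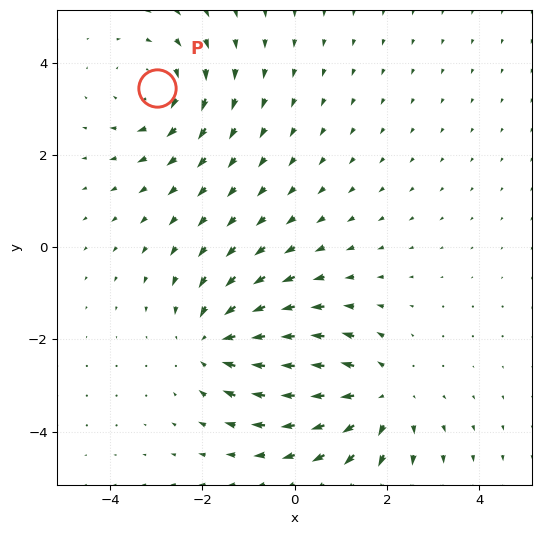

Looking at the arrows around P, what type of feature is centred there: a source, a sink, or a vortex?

At P (-3.0, 3.5) the arrows circulate clockwise. Divergence ≈0, curl about -3 — near-zero divergence with nonzero curl is a vortex.

vortex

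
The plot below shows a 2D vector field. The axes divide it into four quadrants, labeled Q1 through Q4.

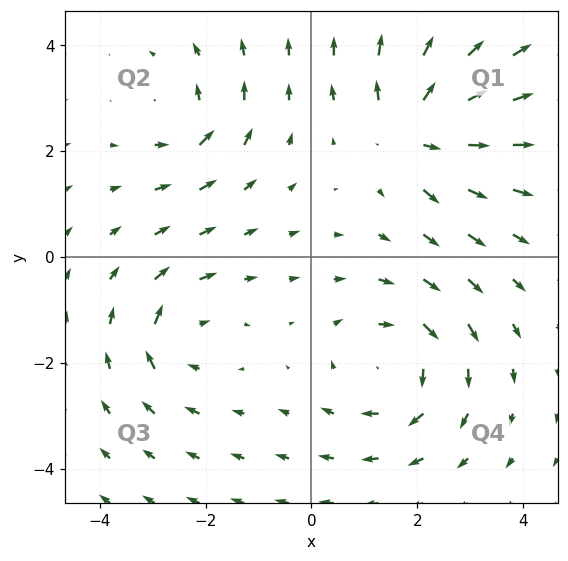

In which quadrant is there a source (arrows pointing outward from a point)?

Q1

The source sits at approximately (2.0, 2.4), which lies in quadrant Q1. The divergence there is about +5, positive as expected for a source.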